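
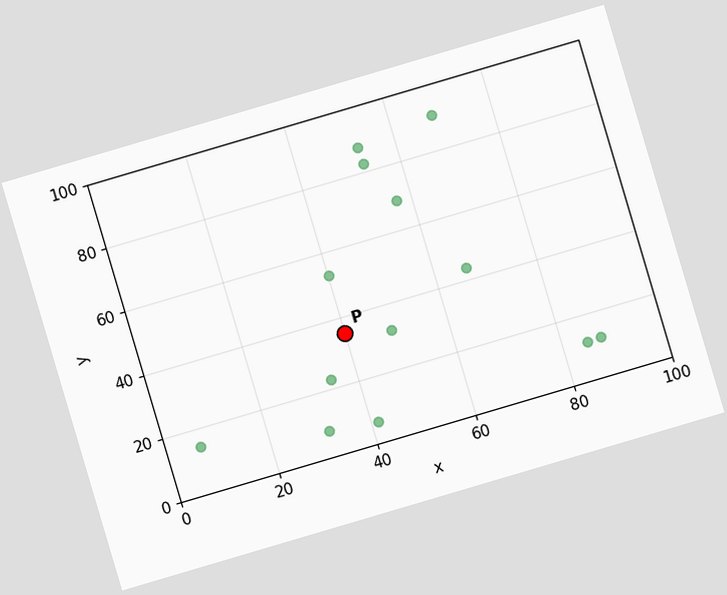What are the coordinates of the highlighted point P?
The chart is tilted about 16° counter-clockwise. Following the gridlines from P to each axis, P sits at (40, 35).

(40, 35)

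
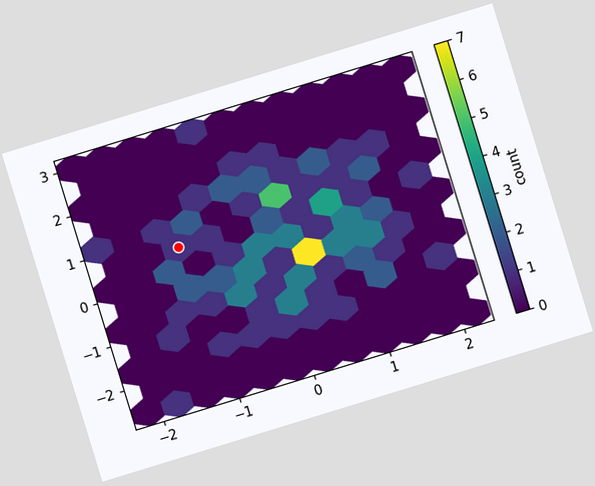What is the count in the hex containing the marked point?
1

The chart is tilted about 17° counter-clockwise. The marked hex reads 1 on the colorbar.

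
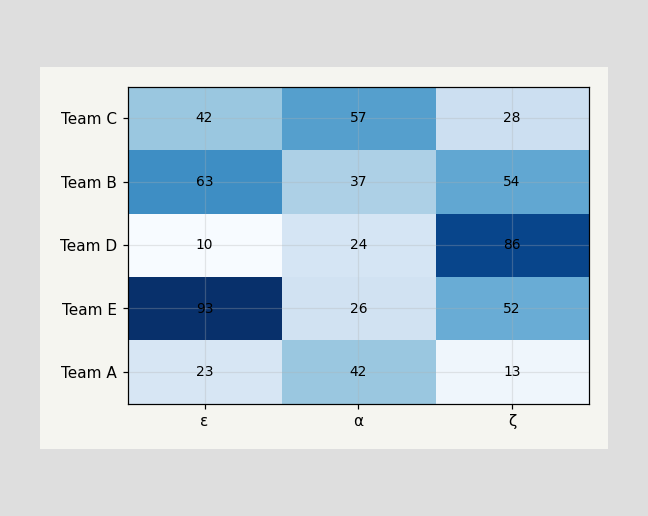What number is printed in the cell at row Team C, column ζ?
28

The (Team C, ζ) cell reads 28.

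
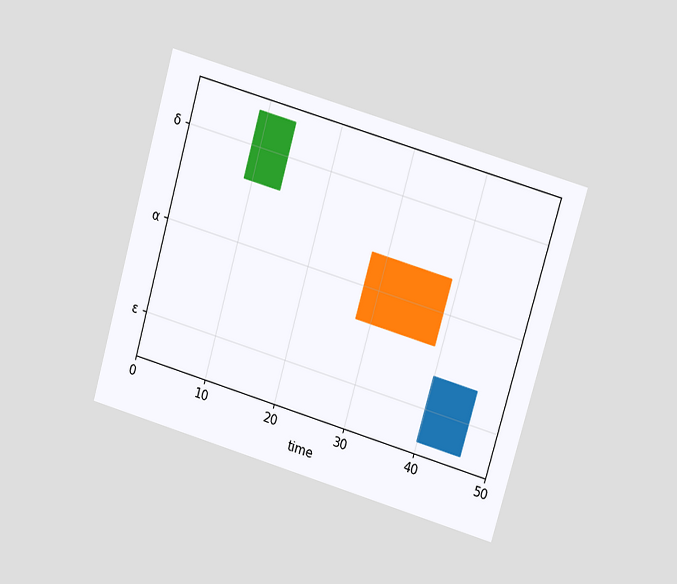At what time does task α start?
The chart is tilted about 16° clockwise and viewed at a slight angle. The α bar begins at t=28.

28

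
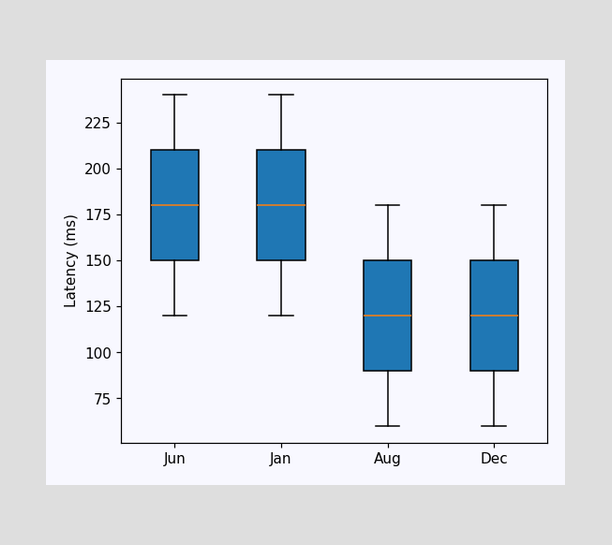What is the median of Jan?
The median line in the Jan box sits at 180ms.

180ms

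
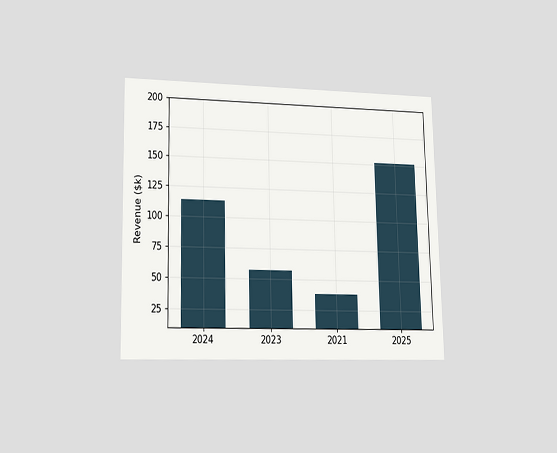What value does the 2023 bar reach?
The chart is viewed at a slight angle. Reading along the chart's y-axis, the 2023 bar reaches $57k.

$57k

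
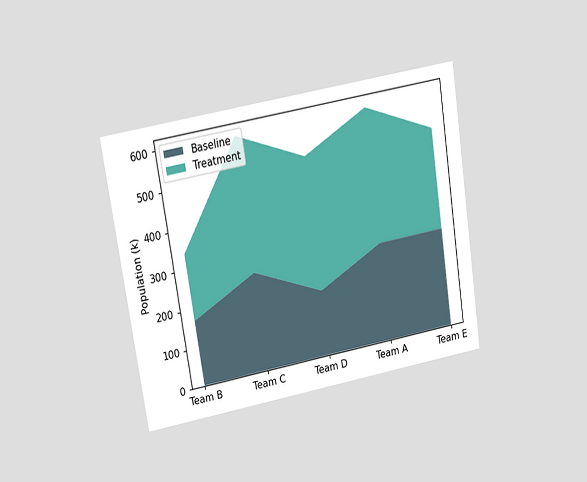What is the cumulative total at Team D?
510k

The chart is tilted about 9° counter-clockwise and viewed slightly from above. The stacked total at Team D reaches 510k.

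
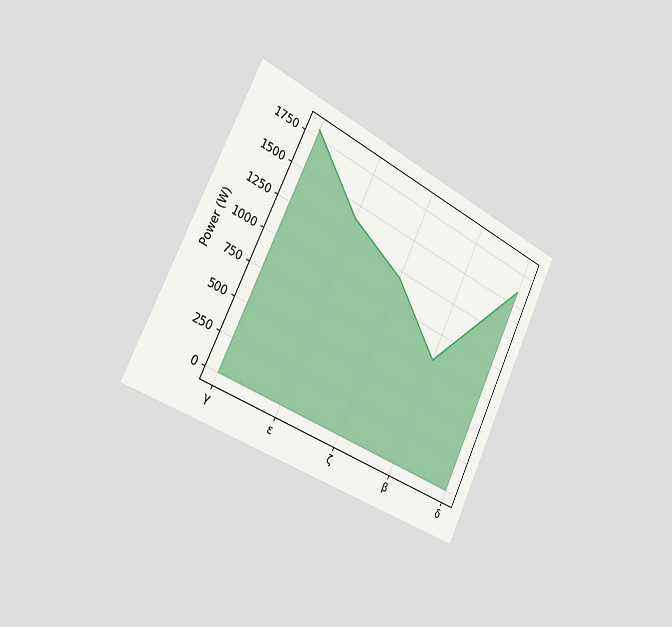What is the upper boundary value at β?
800W

The chart is tilted about 26° clockwise and viewed slightly from the left. At β the upper boundary is at 800W.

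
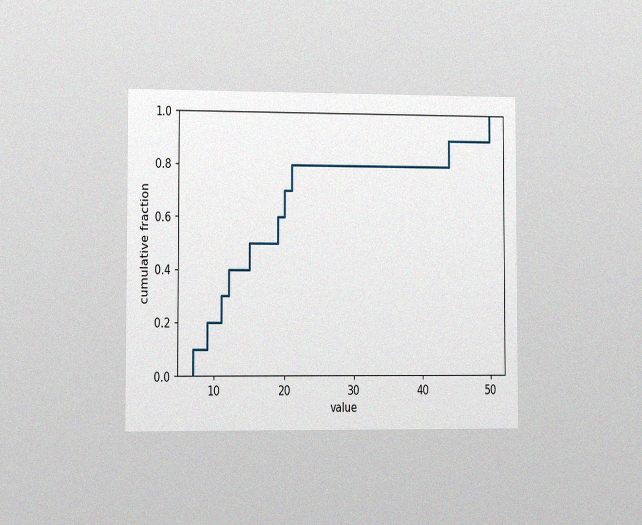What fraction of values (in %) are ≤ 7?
10%

The chart is viewed slightly from the left, with some photo noise. At x=7 the ECDF step is at 10%.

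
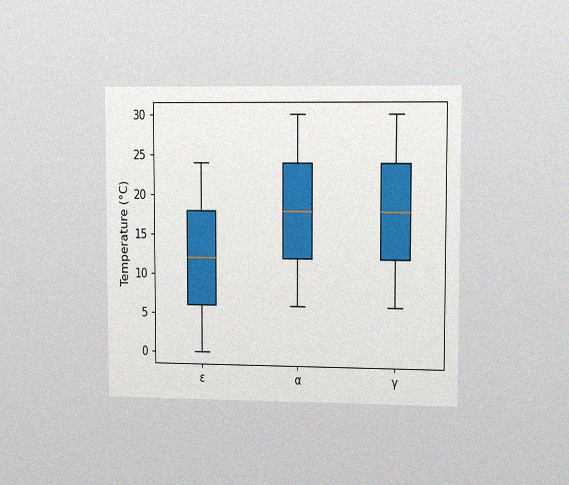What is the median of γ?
18°C

The chart is viewed slightly from the right, with some photo noise. The median line in the γ box sits at 18°C.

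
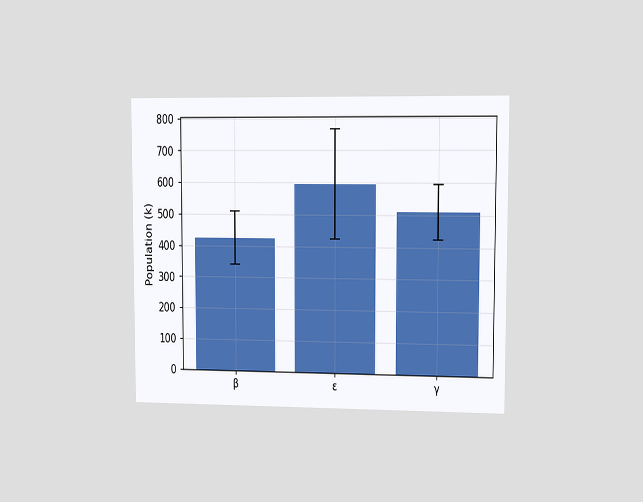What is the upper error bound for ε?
The chart is viewed slightly from the right. The ε bar's upper whisker reaches 765k.

765k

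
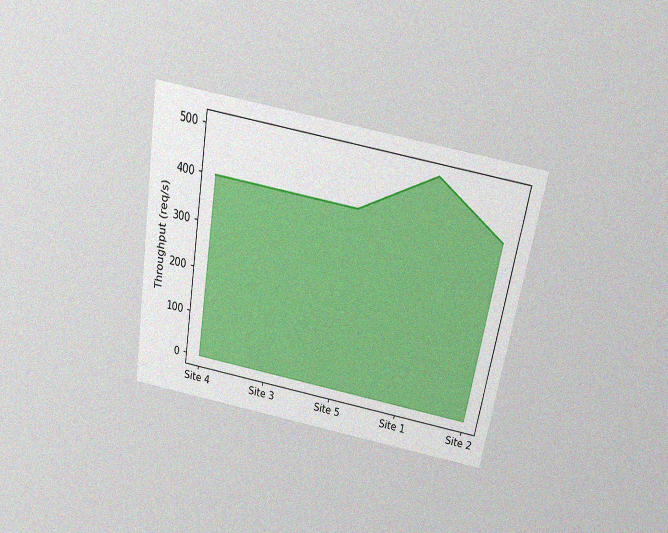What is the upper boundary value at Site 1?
The chart is tilted about 10° clockwise and viewed slightly from above, with some photo noise. At Site 1 the upper boundary is at 500req/s.

500req/s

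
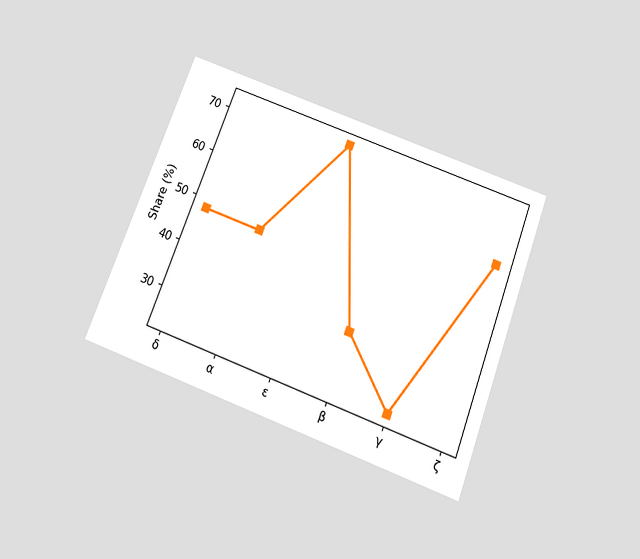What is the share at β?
36%

The chart is tilted about 21° clockwise and viewed slightly from below. At β, the line is at 36%.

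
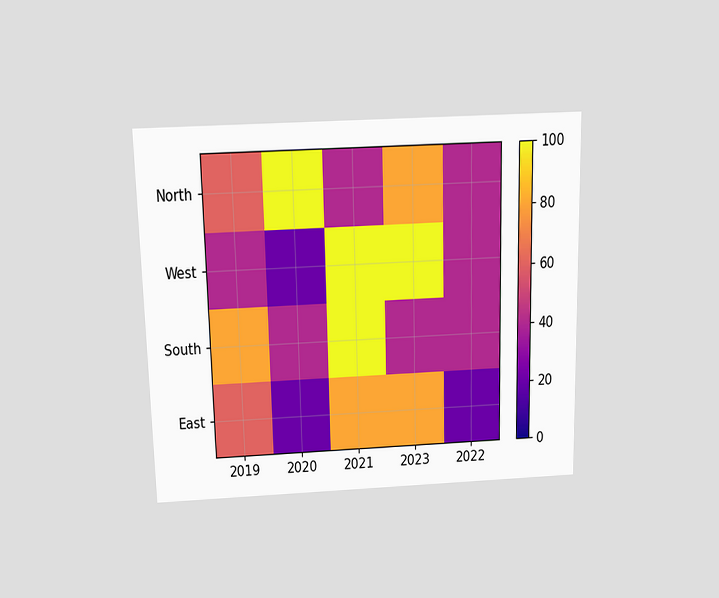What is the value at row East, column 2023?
The chart is viewed slightly from above. Matching cell (East, 2023) against the colorbar gives 80.

80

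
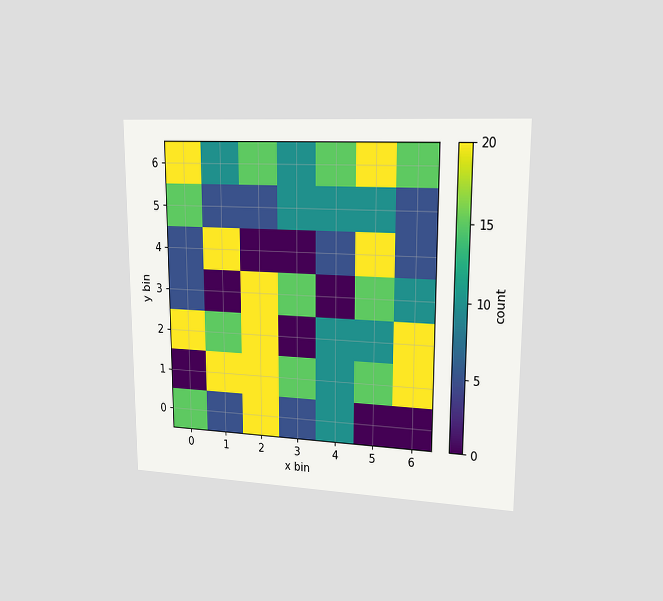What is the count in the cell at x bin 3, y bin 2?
0

The chart is viewed slightly from the right. Matching the cell (3, 2) against the colorbar gives 0.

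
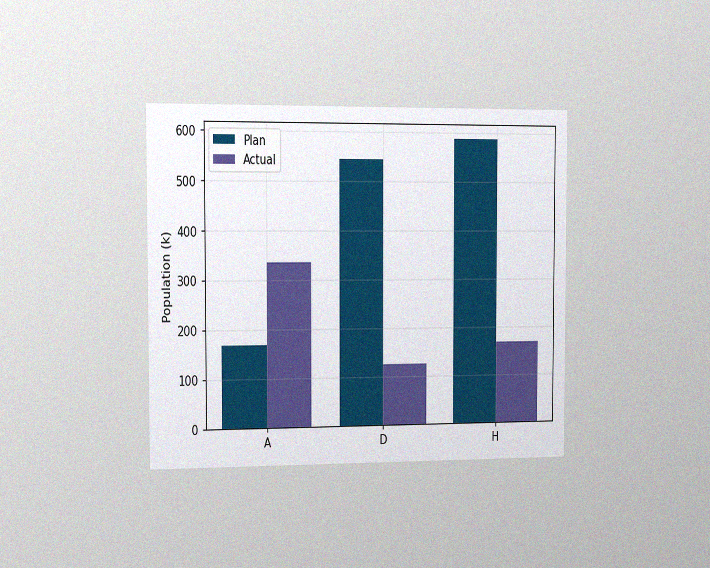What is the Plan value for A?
168k

The chart is viewed slightly from the left, with some photo noise. The Plan bar at A reaches 168k on the y-axis.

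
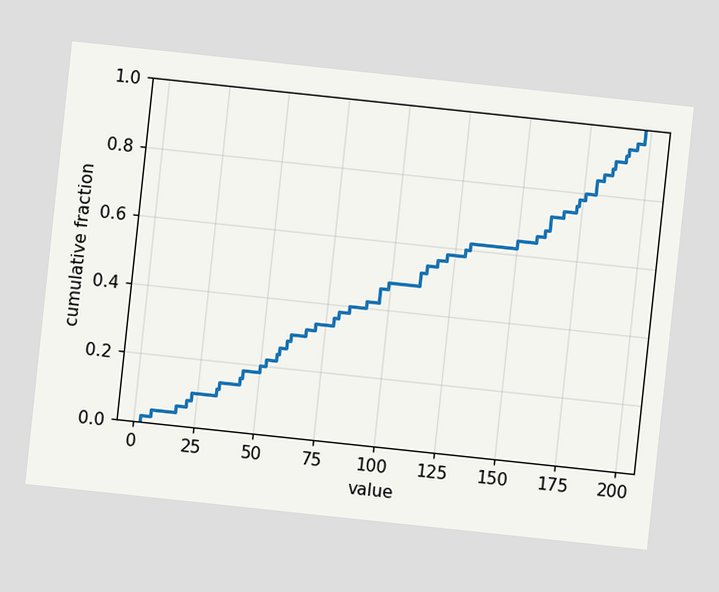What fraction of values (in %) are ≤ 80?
38%

The chart is tilted about 6° clockwise. At x=80 the ECDF step is at 38%.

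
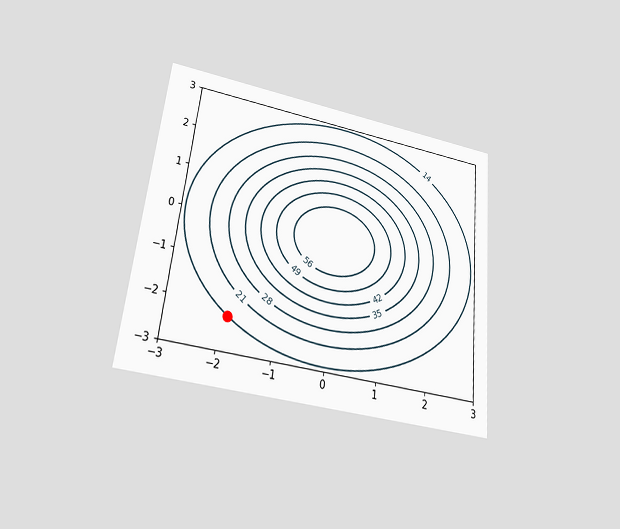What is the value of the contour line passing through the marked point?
14

The chart is tilted about 6° clockwise and viewed slightly from below. The marked point sits on the contour labelled 14.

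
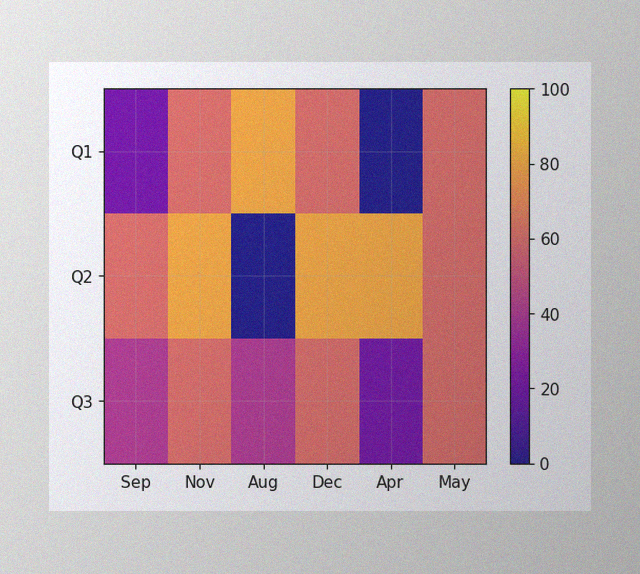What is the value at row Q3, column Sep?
40

The image has some photo noise and uneven lighting. Matching cell (Q3, Sep) against the colorbar gives 40.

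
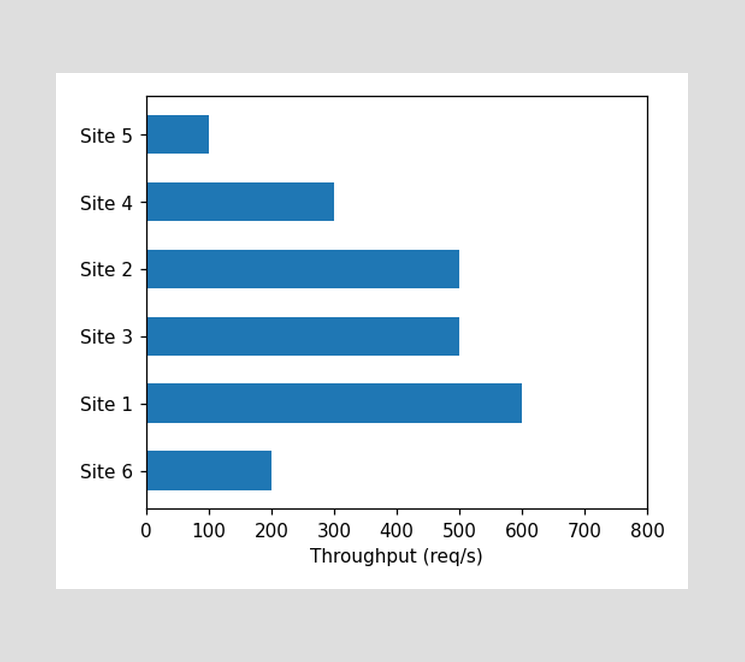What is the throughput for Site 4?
Reading along the chart's x-axis, the Site 4 bar reaches 300req/s.

300req/s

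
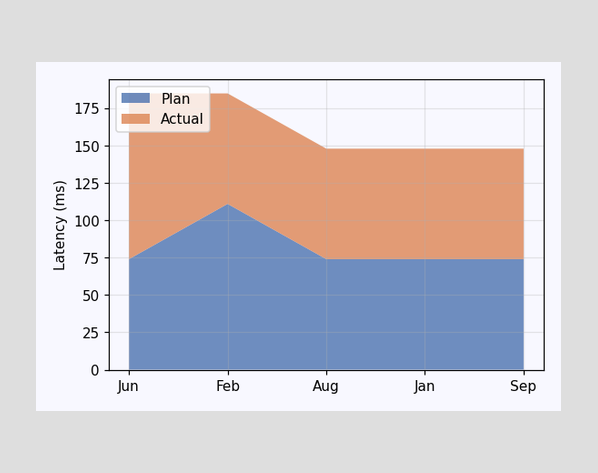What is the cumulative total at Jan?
148ms

The stacked total at Jan reaches 148ms.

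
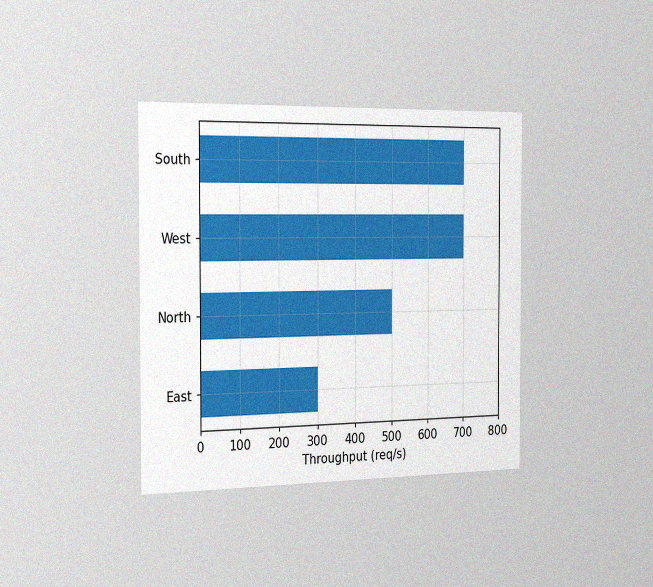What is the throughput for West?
700req/s

The chart is viewed slightly from the left, with some photo noise. Reading along the chart's x-axis, the West bar reaches 700req/s.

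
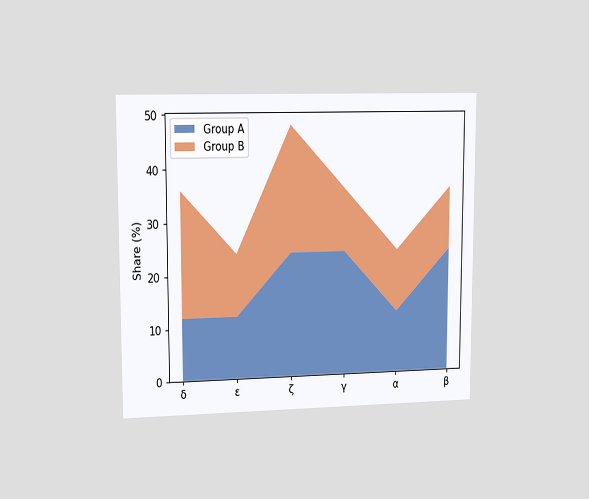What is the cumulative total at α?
24%

The chart is viewed slightly from the left. The stacked total at α reaches 24%.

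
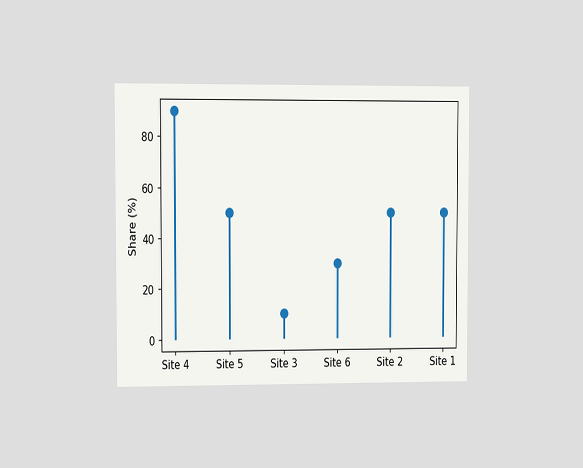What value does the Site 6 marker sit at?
The chart is viewed at a slight angle. The Site 6 marker sits at 30%.

30%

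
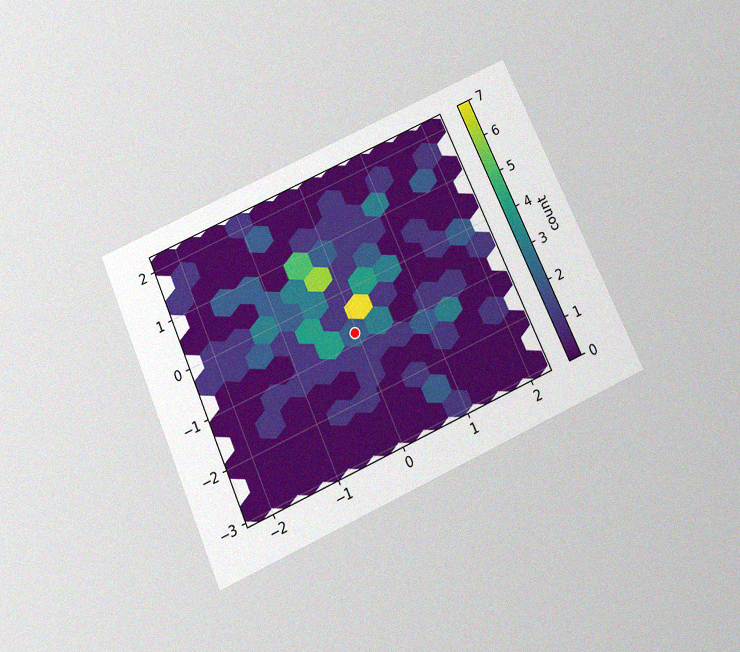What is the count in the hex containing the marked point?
The chart is tilted about 24° counter-clockwise and viewed slightly from below, with some photo noise. The marked hex reads 2 on the colorbar.

2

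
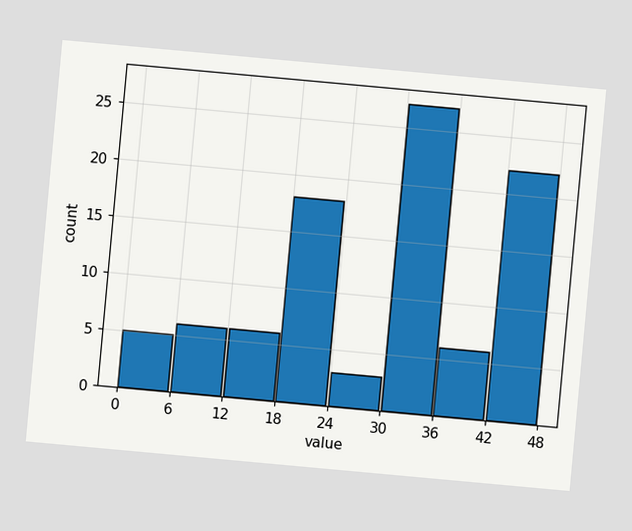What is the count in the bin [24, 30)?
3

The chart is tilted about 5° clockwise. The [24, 30) bin has height 3.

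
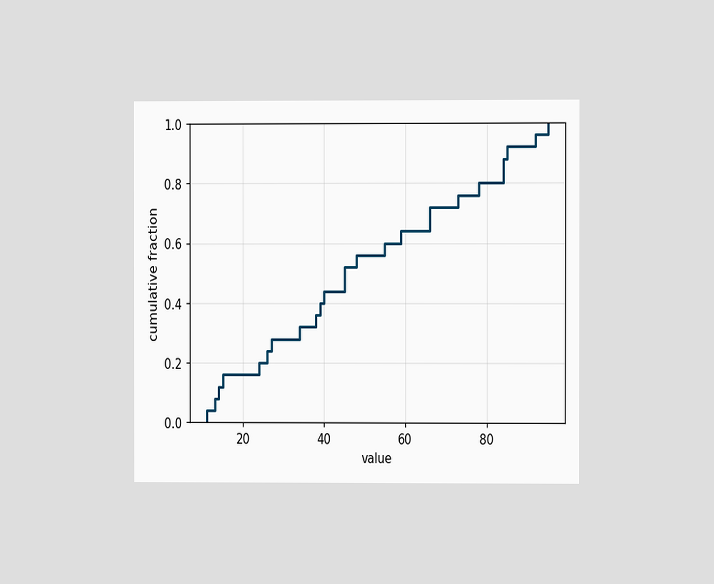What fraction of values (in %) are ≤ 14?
12%

The chart is viewed at a slight angle. At x=14 the ECDF step is at 12%.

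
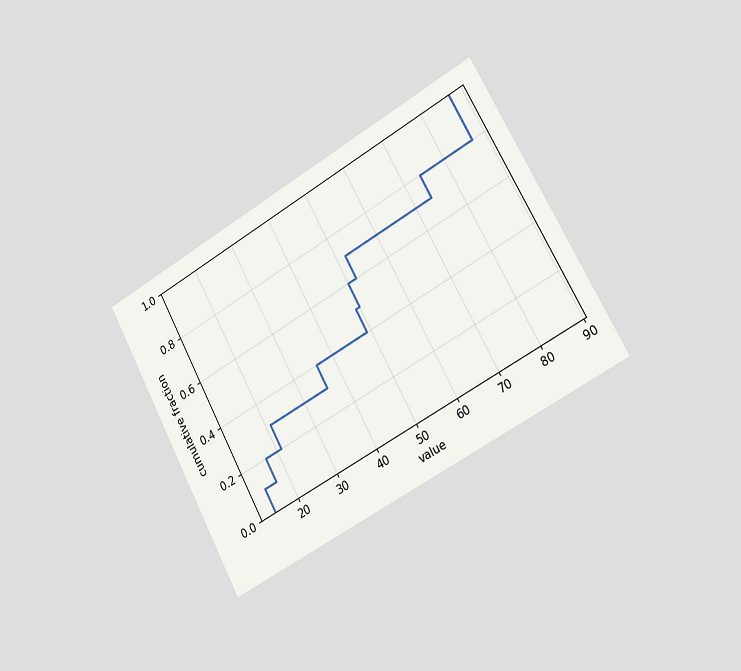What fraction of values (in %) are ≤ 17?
The chart is tilted about 29° counter-clockwise and viewed slightly from the right. At x=17 the ECDF step is at 20%.

20%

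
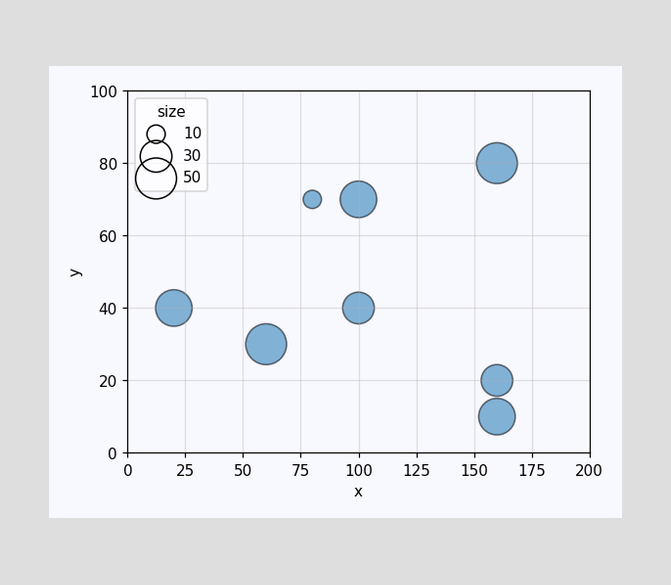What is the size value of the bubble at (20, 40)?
40

Matching the bubble at (20, 40) against the size legend gives 40.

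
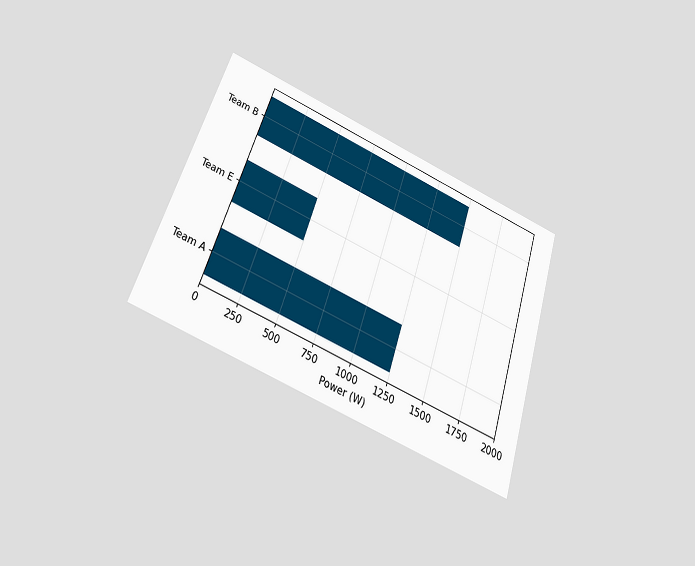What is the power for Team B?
The chart is tilted about 18° clockwise and viewed slightly from below. Reading along the chart's x-axis, the Team B bar reaches 1500W.

1500W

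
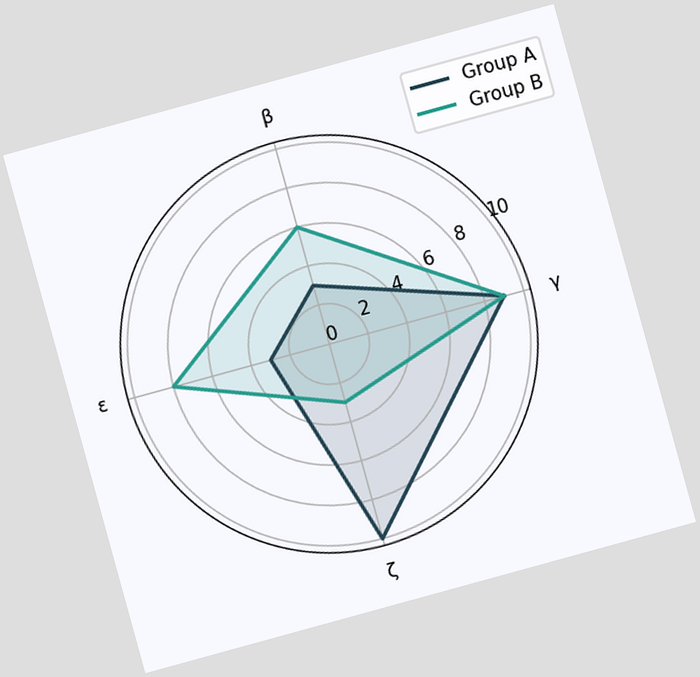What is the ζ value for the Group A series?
10

The chart is tilted about 15° counter-clockwise. On the ζ axis, Group A reaches 10.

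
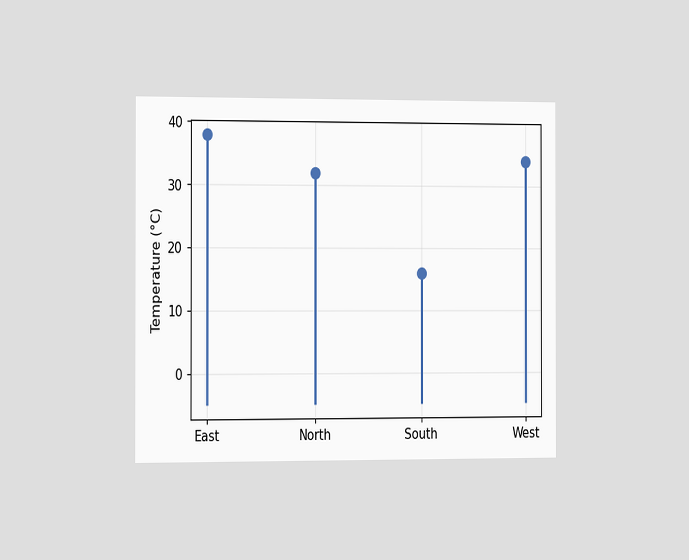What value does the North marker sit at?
32°C

The chart is viewed slightly from the left. The North marker sits at 32°C.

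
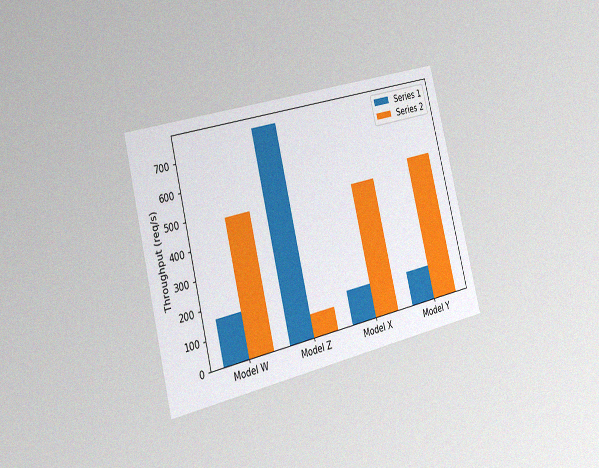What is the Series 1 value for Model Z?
The chart is tilted about 14° counter-clockwise and viewed slightly from the left, with some photo noise. The Series 1 bar at Model Z reaches 760req/s on the y-axis.

760req/s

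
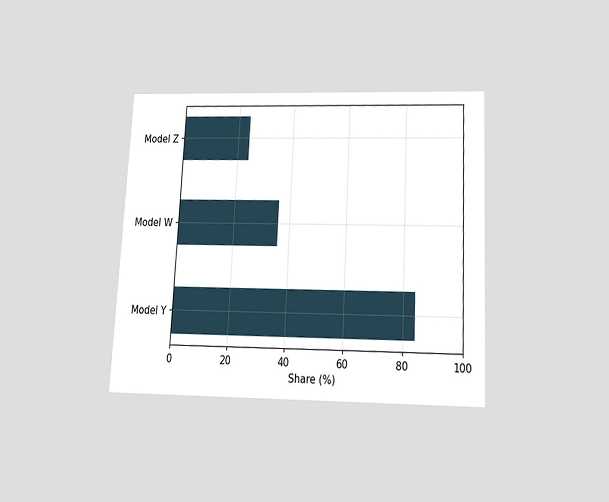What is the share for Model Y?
The chart is tilted about 3° clockwise and viewed slightly from below. Reading along the chart's x-axis, the Model Y bar reaches 84%.

84%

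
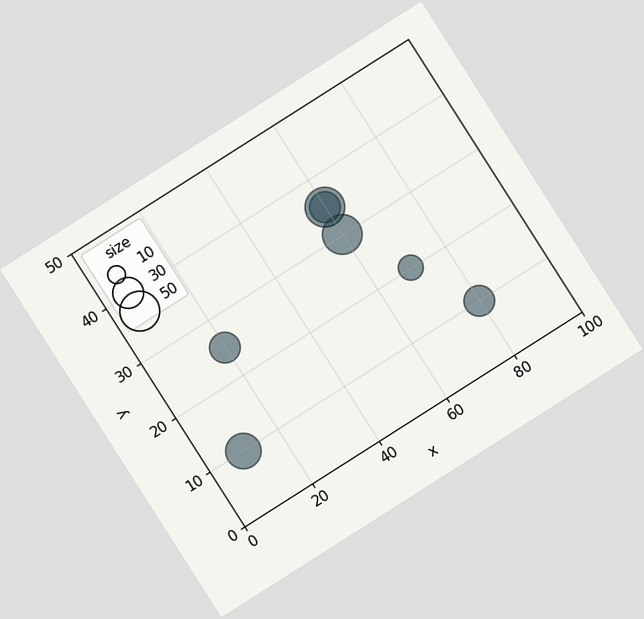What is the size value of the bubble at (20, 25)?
30

The chart is tilted about 32° counter-clockwise. Matching the bubble at (20, 25) against the size legend gives 30.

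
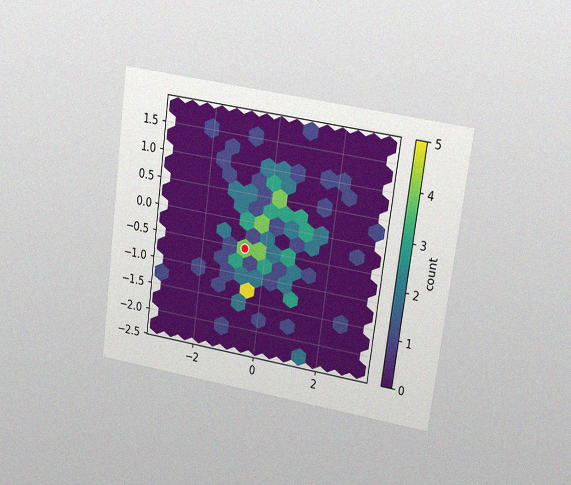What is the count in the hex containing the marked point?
4

The chart is tilted about 8° clockwise and viewed at a slight angle, with some photo noise. The marked hex reads 4 on the colorbar.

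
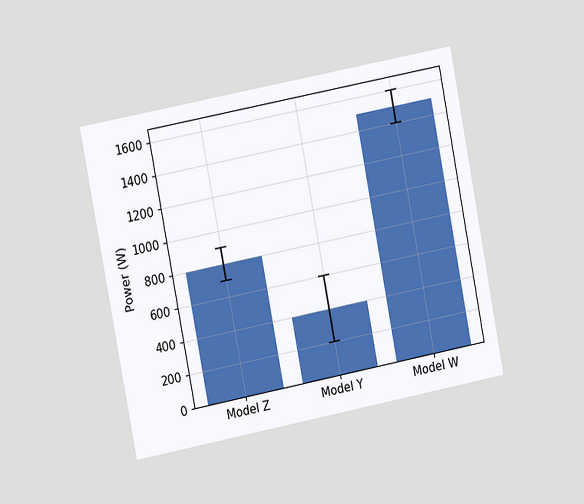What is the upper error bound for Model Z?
900W

The chart is tilted about 11° counter-clockwise and viewed at a slight angle. The Model Z bar's upper whisker reaches 900W.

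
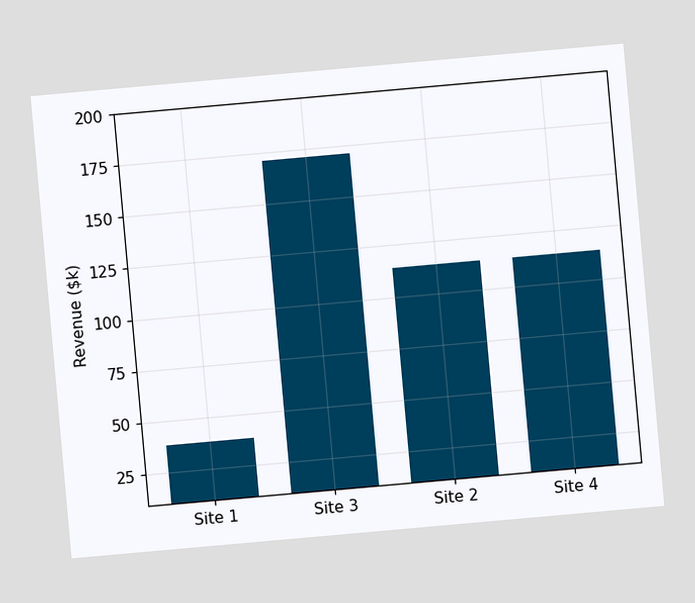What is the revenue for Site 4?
$114k

The chart is tilted about 5° counter-clockwise. Reading along the chart's y-axis, the Site 4 bar reaches $114k.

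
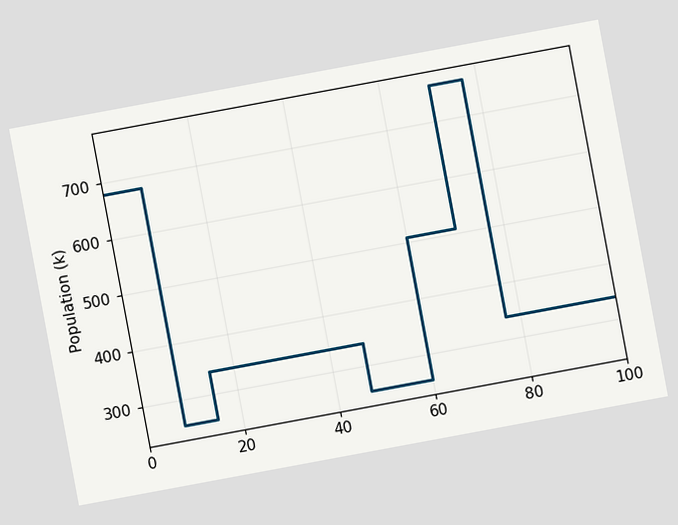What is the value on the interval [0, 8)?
680k

The chart is tilted about 11° counter-clockwise. On [0, 8) the step sits at 680k.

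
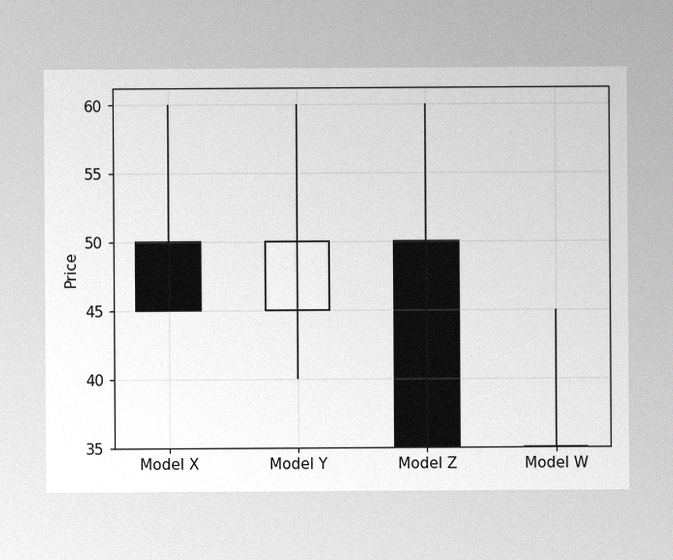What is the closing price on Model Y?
50

The image has some photo noise and uneven lighting. The Model Y candle closes at 50.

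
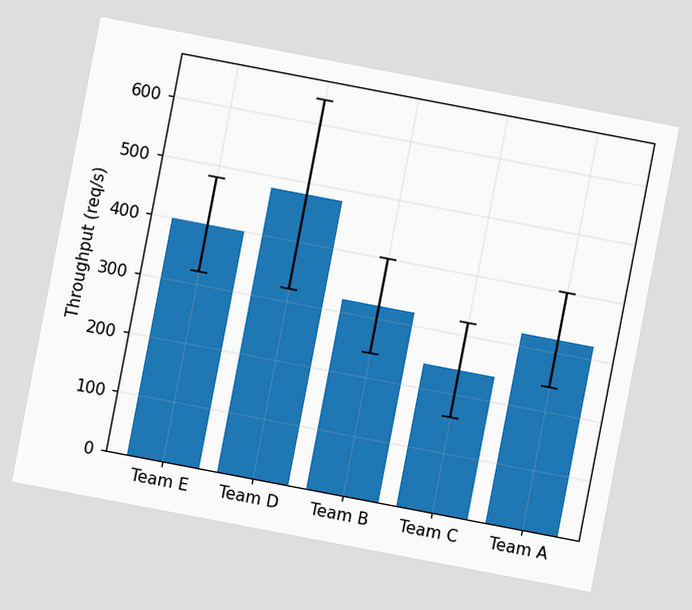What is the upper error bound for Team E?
The chart is tilted about 11° clockwise. The Team E bar's upper whisker reaches 480req/s.

480req/s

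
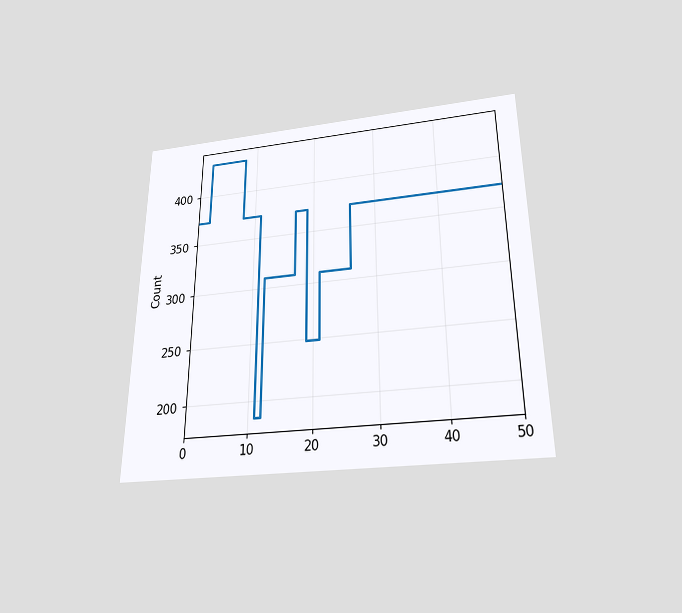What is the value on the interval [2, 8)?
The chart is viewed slightly from below. On [2, 8) the step sits at 434.

434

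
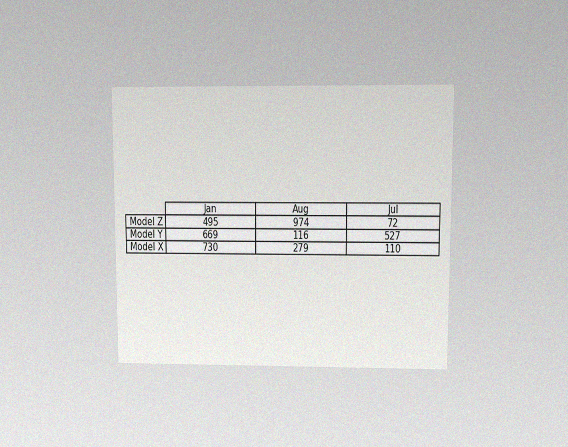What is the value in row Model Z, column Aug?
974

The chart is viewed at a slight angle, with some photo noise. The (Model Z, Aug) cell reads 974.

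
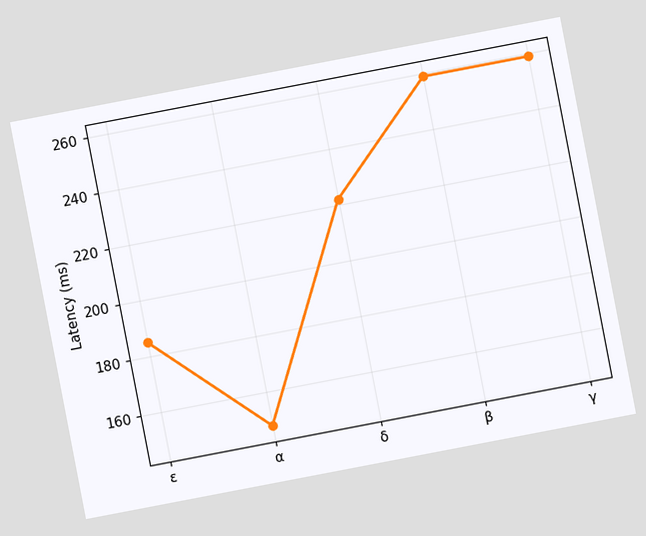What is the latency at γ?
The chart is tilted about 11° counter-clockwise. At γ, the line is at 259ms.

259ms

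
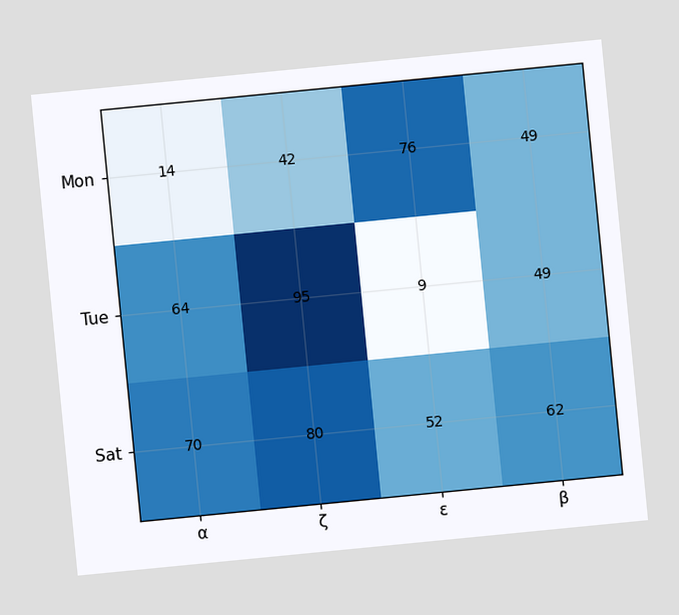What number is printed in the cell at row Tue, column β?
The chart is tilted about 6° counter-clockwise. The (Tue, β) cell reads 49.

49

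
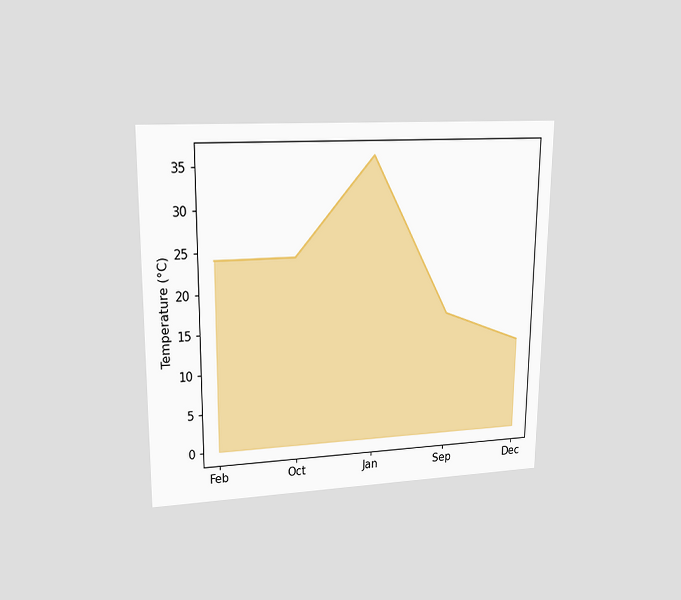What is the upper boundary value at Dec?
The chart is viewed at a slight angle. At Dec the upper boundary is at 12°C.

12°C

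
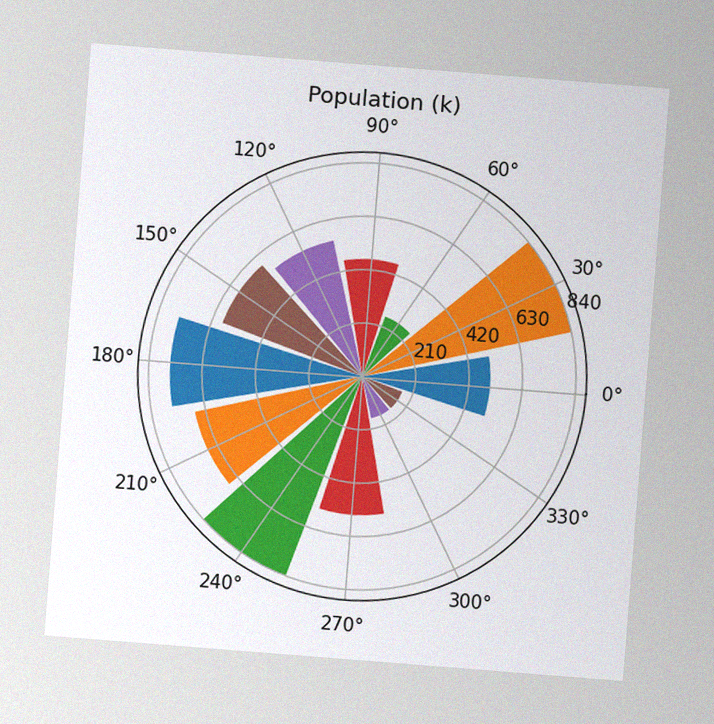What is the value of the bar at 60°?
252k

The chart is tilted about 5° clockwise, with some photo noise. The bar at 60° reaches 252k on the radial axis.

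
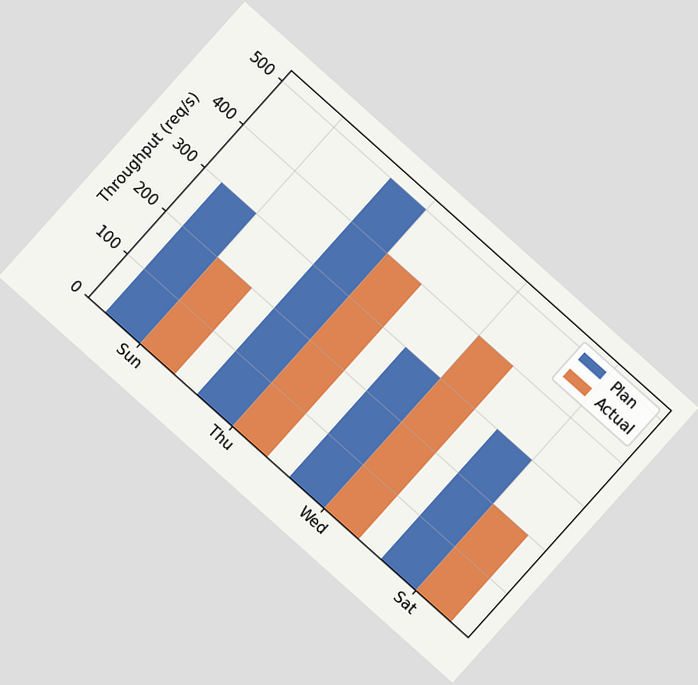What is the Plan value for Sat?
The chart is tilted about 42° clockwise. The Plan bar at Sat reaches 300req/s on the y-axis.

300req/s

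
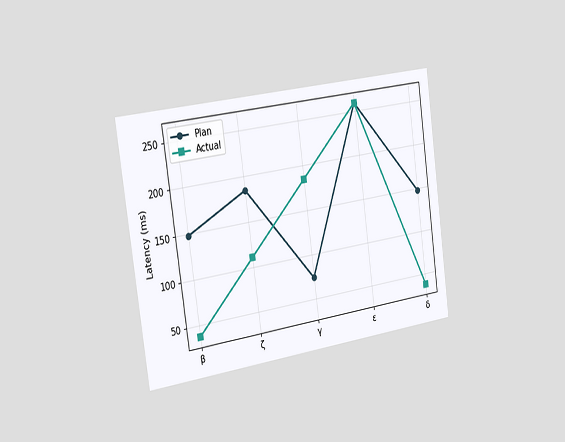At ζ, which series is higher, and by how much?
The chart is tilted about 8° counter-clockwise and viewed slightly from the left. At ζ, Plan sits above the other line by 74ms.

Plan, by 74ms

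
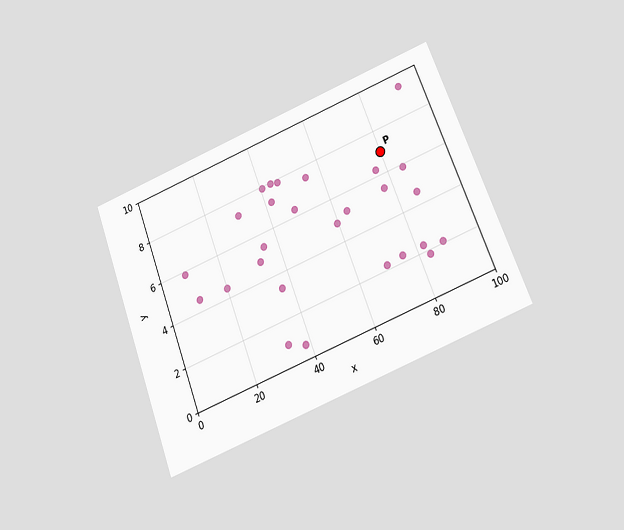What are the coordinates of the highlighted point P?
The chart is tilted about 21° counter-clockwise and viewed slightly from below. Following the gridlines from P to each axis, P sits at (80, 7).

(80, 7)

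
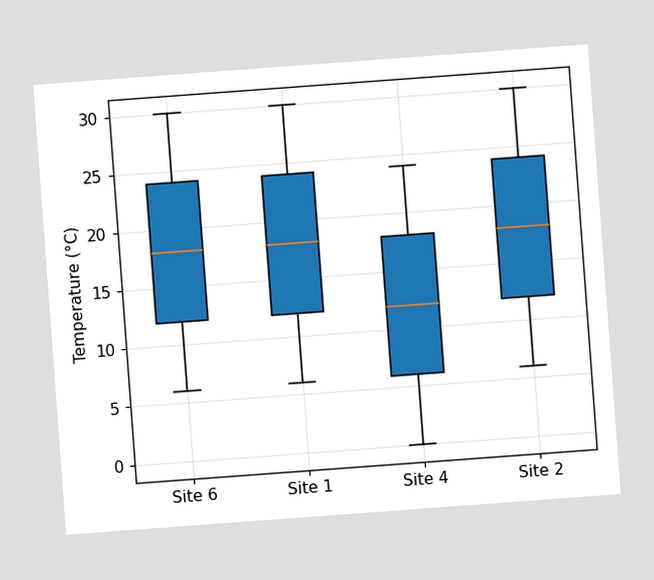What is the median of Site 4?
12°C

The chart is tilted about 4° counter-clockwise. The median line in the Site 4 box sits at 12°C.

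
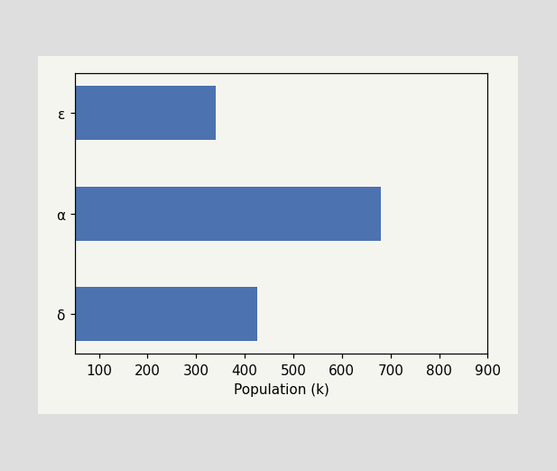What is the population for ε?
340k

Reading along the chart's x-axis, the ε bar reaches 340k.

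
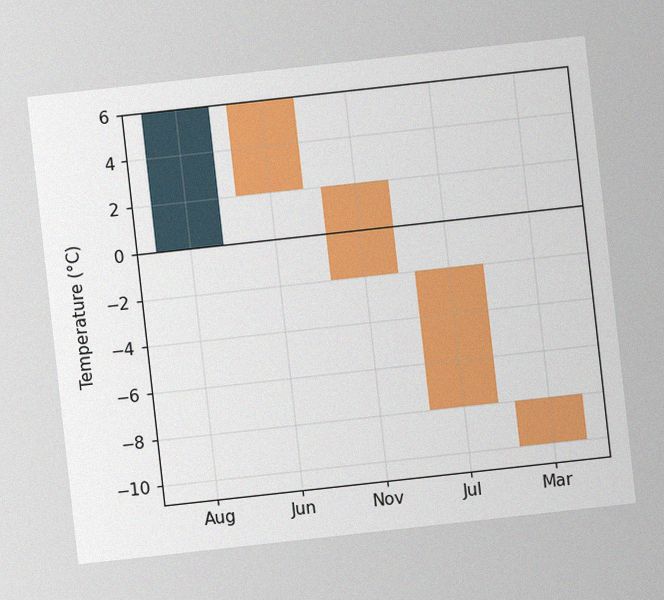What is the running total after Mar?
The chart is tilted about 6° counter-clockwise, with some photo noise. After Mar the running total reaches -10°C.

-10°C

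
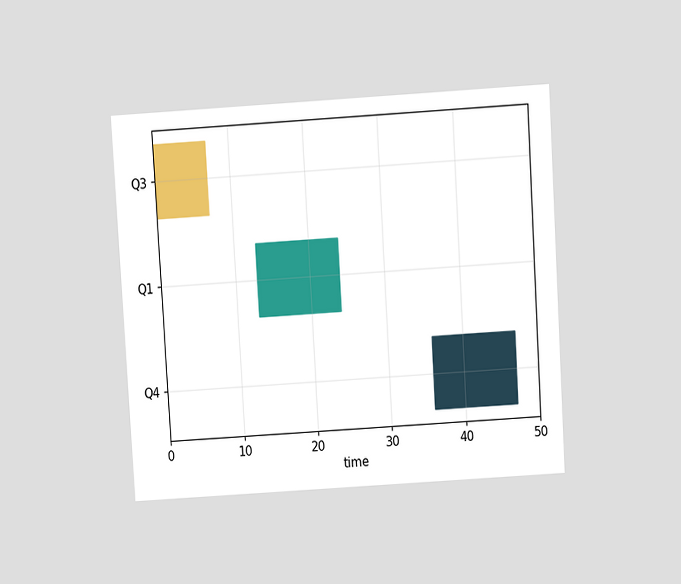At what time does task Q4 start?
36

The chart is tilted about 3° counter-clockwise and viewed slightly from above. The Q4 bar begins at t=36.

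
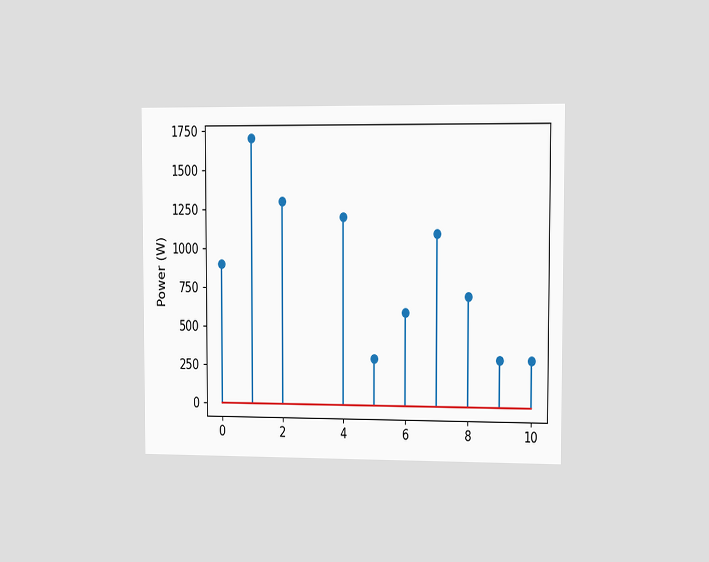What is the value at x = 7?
The chart is viewed slightly from the right. The stem at x=7 reaches 1100W.

1100W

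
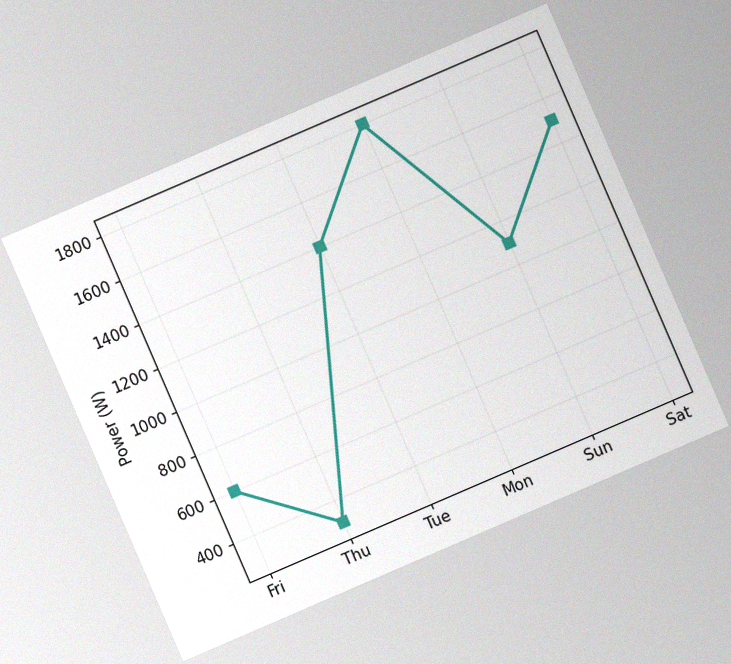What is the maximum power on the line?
The chart is tilted about 23° counter-clockwise, with some photo noise. The highest point is at Mon, and reading across to the y-axis gives 1800W.

1800W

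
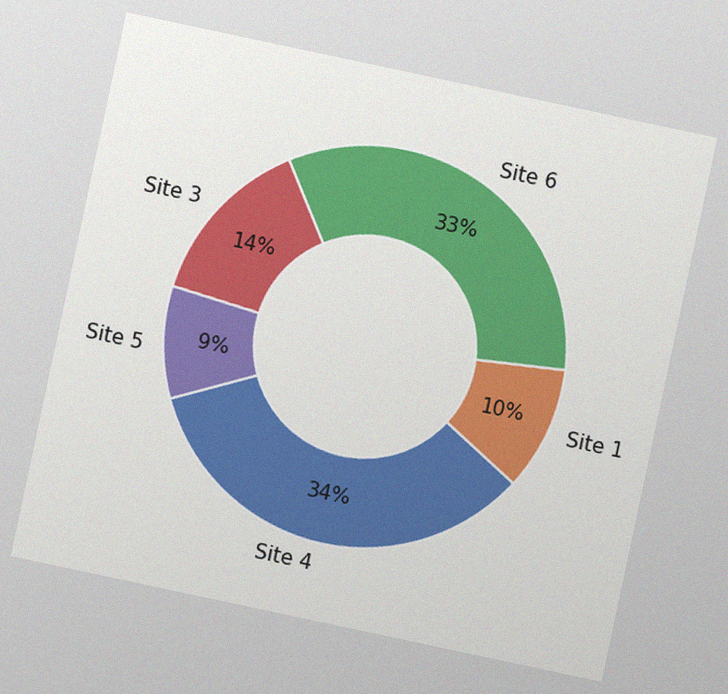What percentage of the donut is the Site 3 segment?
14%

The chart is tilted about 12° clockwise, with some photo noise. The Site 3 segment takes up 14% of the ring.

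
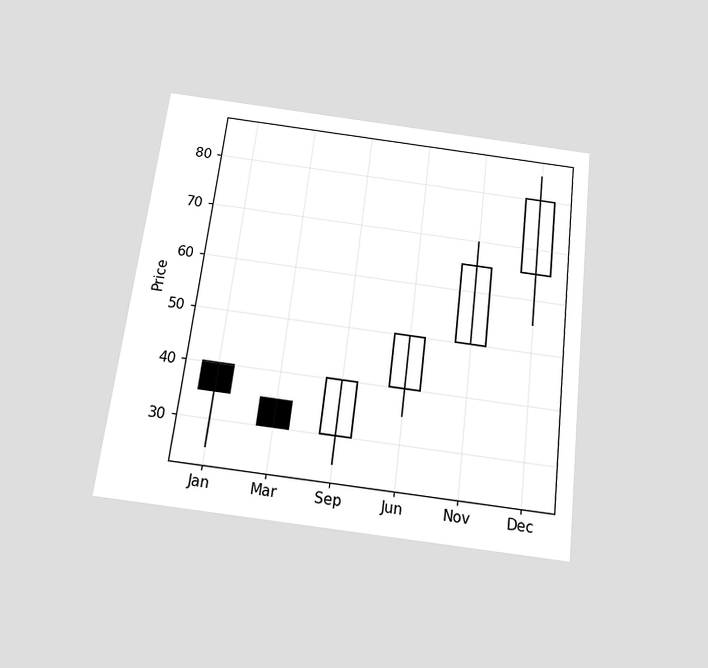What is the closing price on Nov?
The chart is tilted about 7° clockwise and viewed slightly from below. The Nov candle closes at 65.

65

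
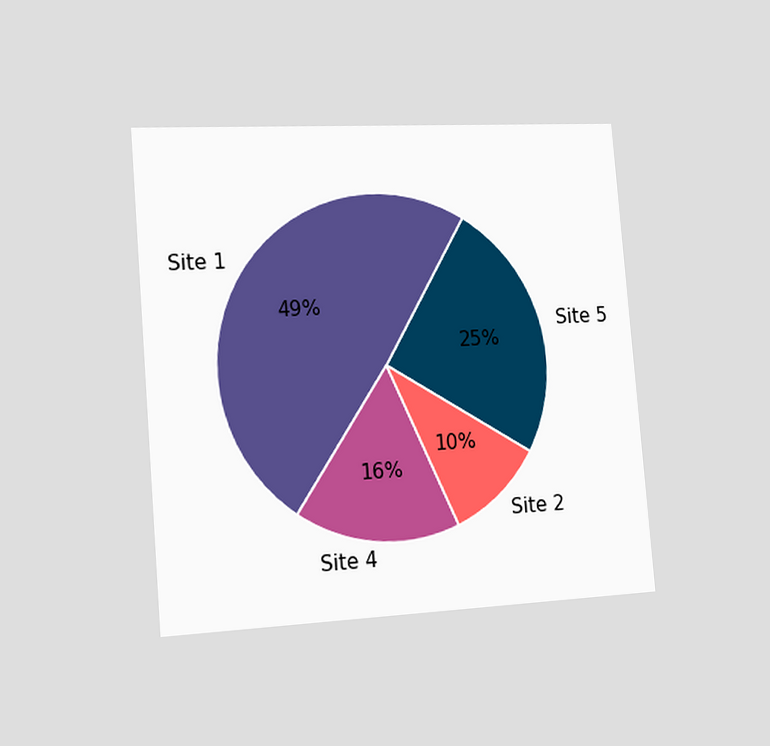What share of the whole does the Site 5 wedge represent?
25%

The chart is tilted about 5° counter-clockwise and viewed slightly from the left. The Site 5 slice takes up 25% of the pie.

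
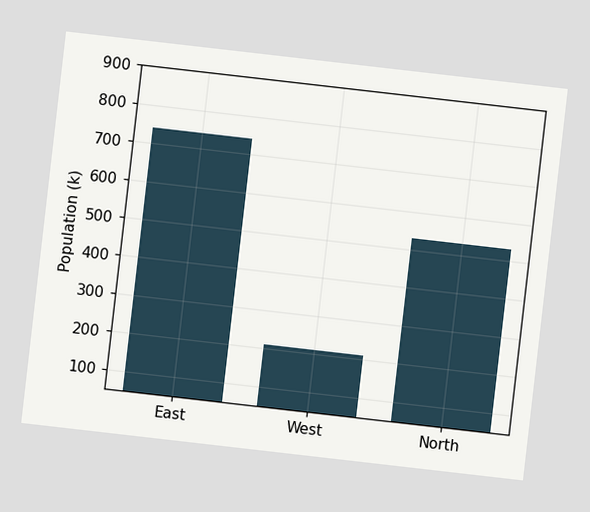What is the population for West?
The chart is tilted about 7° clockwise. Reading along the chart's y-axis, the West bar reaches 212k.

212k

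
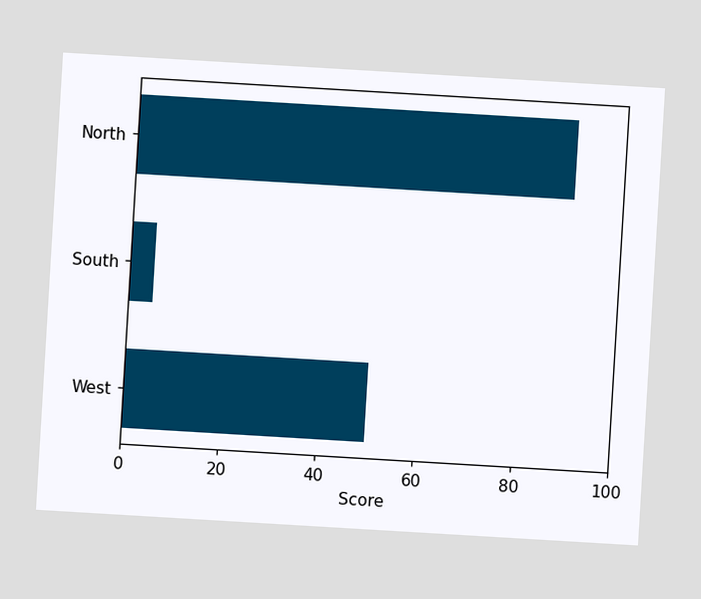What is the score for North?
The chart is tilted about 3° clockwise. Reading along the chart's x-axis, the North bar reaches 90.

90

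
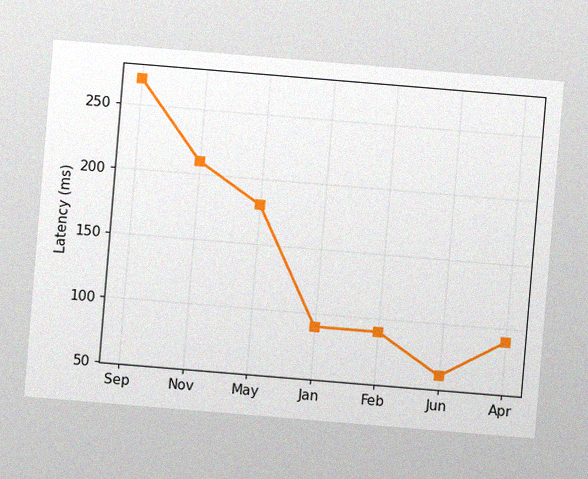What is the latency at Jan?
90ms

The chart is tilted about 5° clockwise, with some photo noise. At Jan, the line is at 90ms.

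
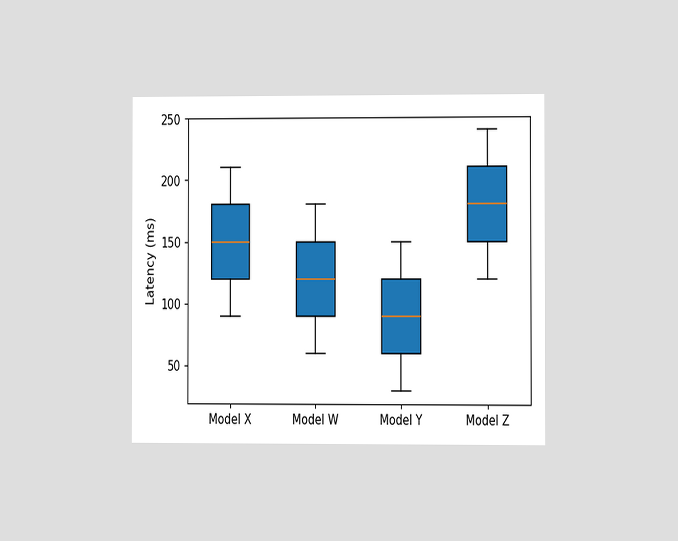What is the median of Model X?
The chart is viewed at a slight angle. The median line in the Model X box sits at 150ms.

150ms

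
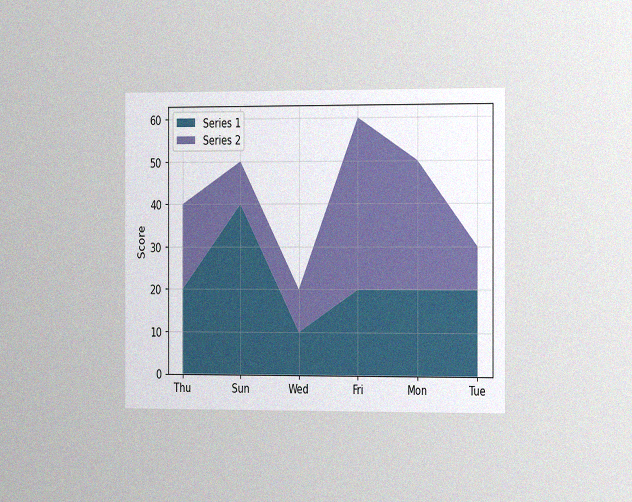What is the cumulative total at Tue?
The chart is viewed slightly from the right, with some photo noise. The stacked total at Tue reaches 30.

30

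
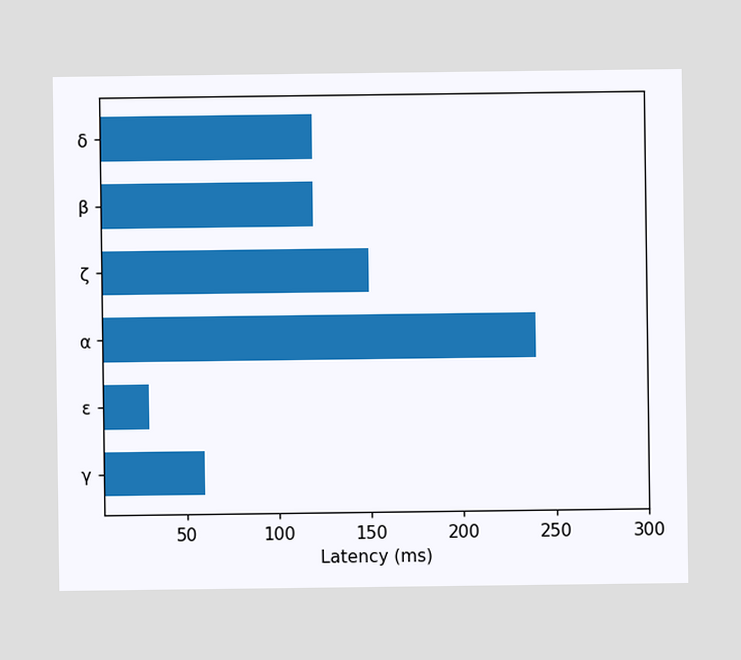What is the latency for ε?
Reading along the chart's x-axis, the ε bar reaches 30ms.

30ms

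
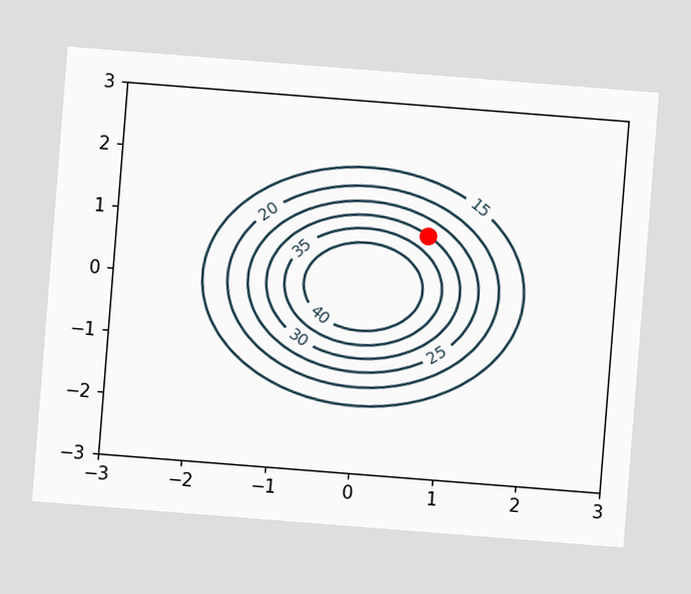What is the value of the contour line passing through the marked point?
30

The chart is tilted about 4° clockwise. The marked point sits on the contour labelled 30.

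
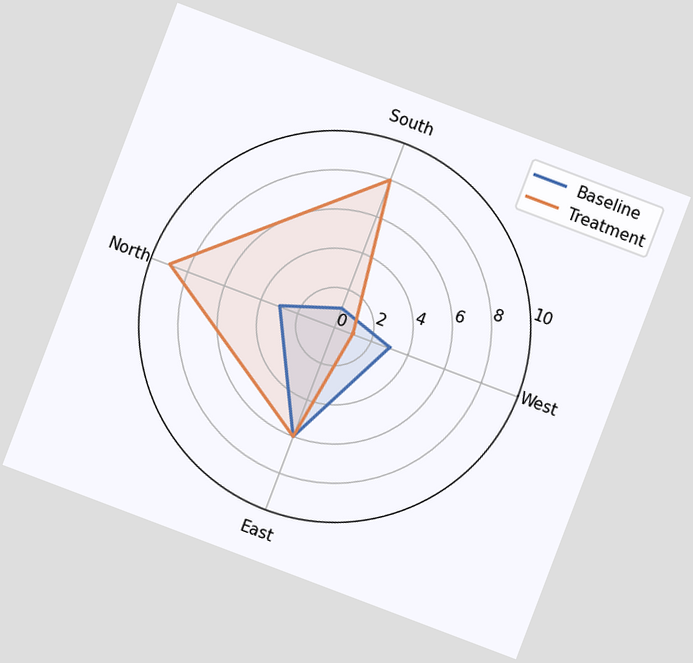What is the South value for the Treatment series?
8

The chart is tilted about 21° clockwise. On the South axis, Treatment reaches 8.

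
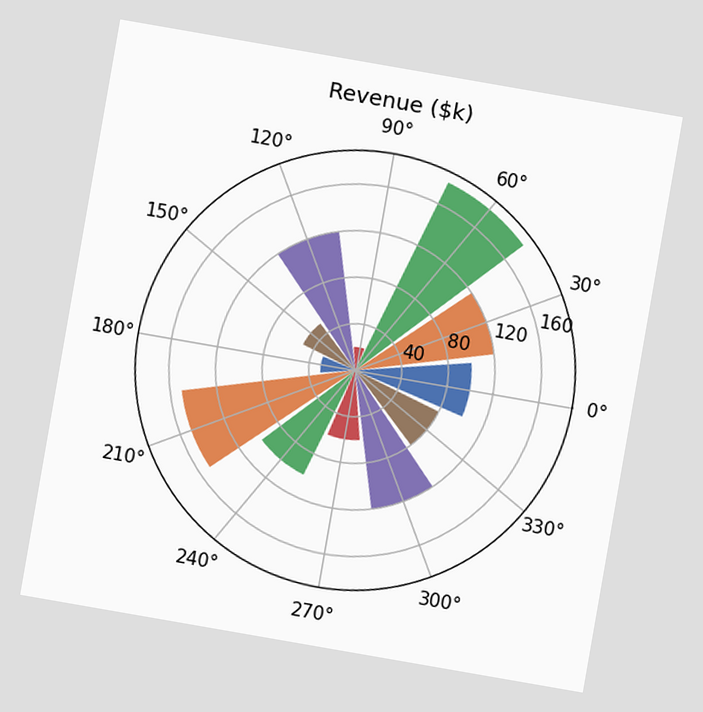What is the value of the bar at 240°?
$100k

The chart is tilted about 10° clockwise. The bar at 240° reaches $100k on the radial axis.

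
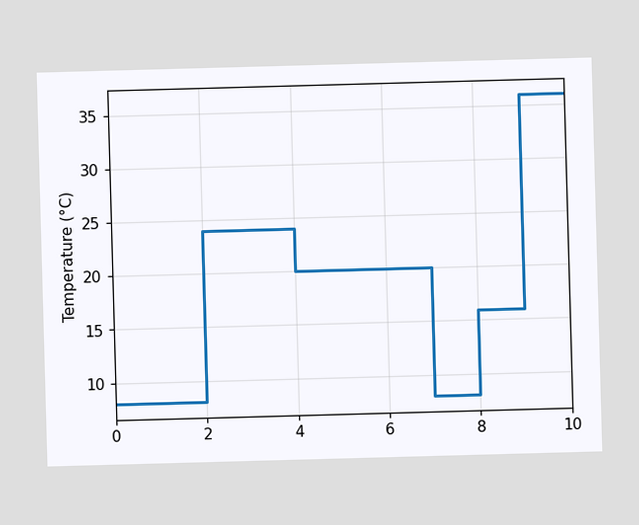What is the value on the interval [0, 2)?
On [0, 2) the step sits at 8°C.

8°C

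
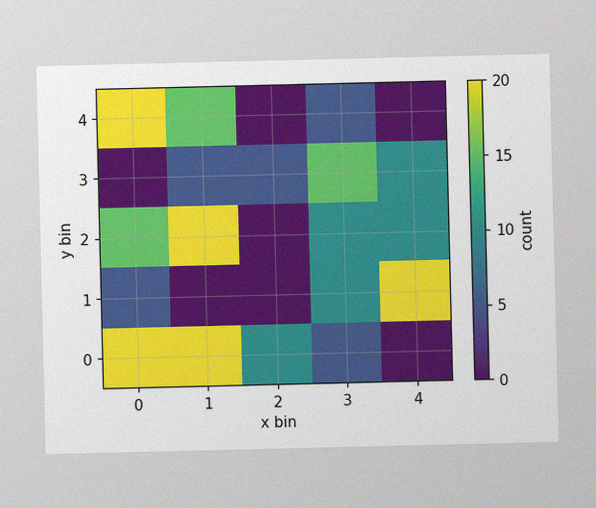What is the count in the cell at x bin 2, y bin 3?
The image has some photo noise and uneven lighting. Matching the cell (2, 3) against the colorbar gives 5.

5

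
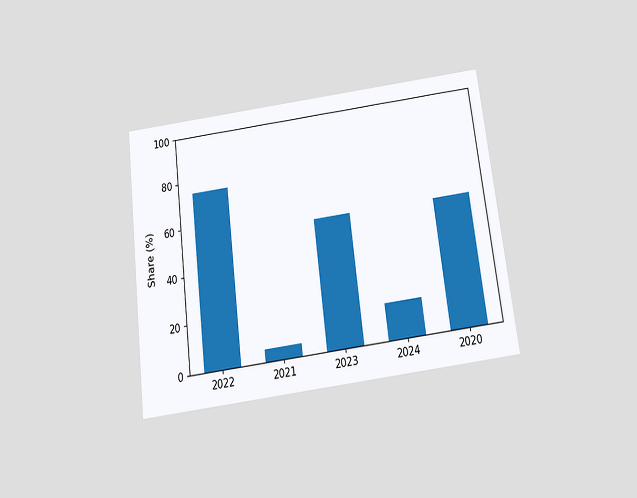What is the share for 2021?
5%

The chart is tilted about 7° counter-clockwise and viewed slightly from below. Reading along the chart's y-axis, the 2021 bar reaches 5%.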